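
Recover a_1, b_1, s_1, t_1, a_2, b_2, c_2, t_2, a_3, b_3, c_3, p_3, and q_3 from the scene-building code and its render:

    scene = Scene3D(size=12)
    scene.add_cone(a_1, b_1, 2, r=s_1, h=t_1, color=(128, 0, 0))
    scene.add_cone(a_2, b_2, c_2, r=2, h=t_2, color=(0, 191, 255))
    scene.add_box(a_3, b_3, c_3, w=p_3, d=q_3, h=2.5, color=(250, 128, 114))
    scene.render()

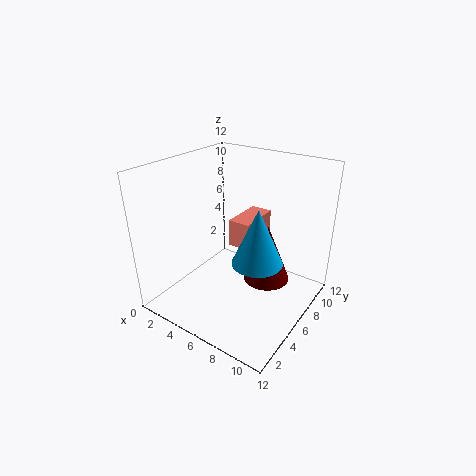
a_1 = 8; b_1 = 7.5; s_1 = 2; t_1 = 5; a_2 = 8.5; b_2 = 5; c_2 = 5; t_2 = 4.5; a_3 = 4; b_3 = 7.5; c_3 = 4; p_3 = 2; q_3 = 4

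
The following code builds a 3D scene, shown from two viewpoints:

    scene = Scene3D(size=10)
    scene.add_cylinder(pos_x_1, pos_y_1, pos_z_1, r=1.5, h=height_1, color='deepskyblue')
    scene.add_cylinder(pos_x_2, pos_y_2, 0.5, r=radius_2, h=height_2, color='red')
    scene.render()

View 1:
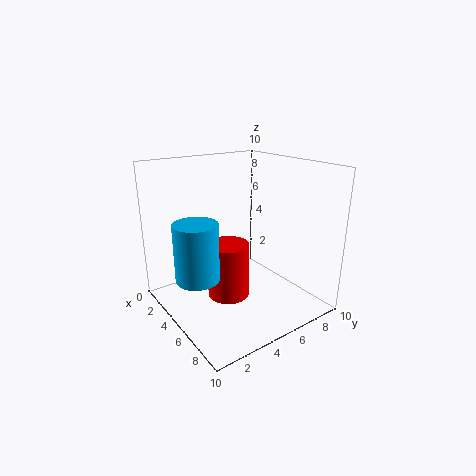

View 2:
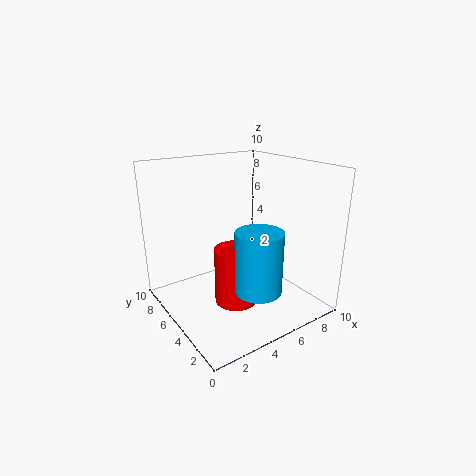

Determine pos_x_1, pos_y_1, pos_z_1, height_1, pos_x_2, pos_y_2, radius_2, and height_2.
pos_x_1 = 4.5
pos_y_1 = 2
pos_z_1 = 2.5
height_1 = 4
pos_x_2 = 4.5
pos_y_2 = 4.5
radius_2 = 1.5
height_2 = 4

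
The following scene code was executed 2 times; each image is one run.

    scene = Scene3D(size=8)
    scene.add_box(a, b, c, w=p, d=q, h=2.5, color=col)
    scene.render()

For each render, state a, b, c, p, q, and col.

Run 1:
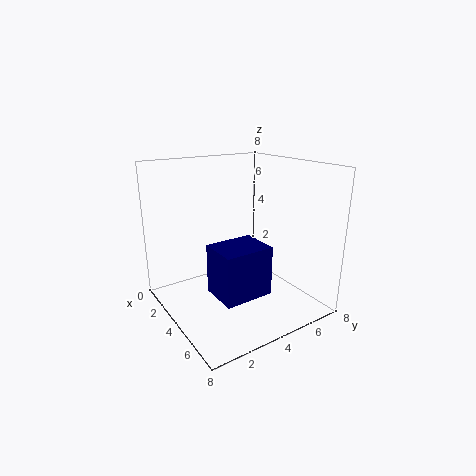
a = 5, b = 1.5, c = 2, p = 2, q = 2.5, col = 'navy'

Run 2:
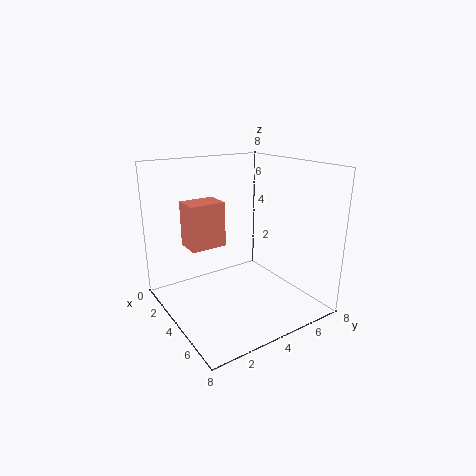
a = 2, b = 1.5, c = 3.5, p = 1.5, q = 2, col = 'salmon'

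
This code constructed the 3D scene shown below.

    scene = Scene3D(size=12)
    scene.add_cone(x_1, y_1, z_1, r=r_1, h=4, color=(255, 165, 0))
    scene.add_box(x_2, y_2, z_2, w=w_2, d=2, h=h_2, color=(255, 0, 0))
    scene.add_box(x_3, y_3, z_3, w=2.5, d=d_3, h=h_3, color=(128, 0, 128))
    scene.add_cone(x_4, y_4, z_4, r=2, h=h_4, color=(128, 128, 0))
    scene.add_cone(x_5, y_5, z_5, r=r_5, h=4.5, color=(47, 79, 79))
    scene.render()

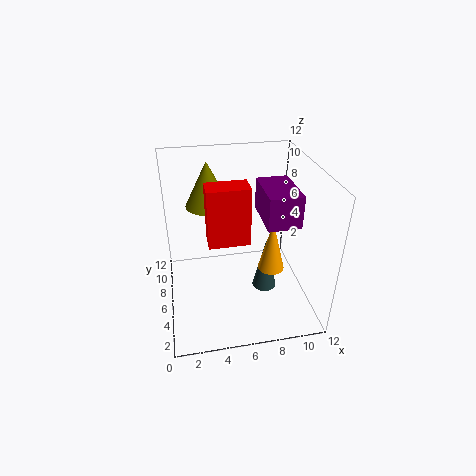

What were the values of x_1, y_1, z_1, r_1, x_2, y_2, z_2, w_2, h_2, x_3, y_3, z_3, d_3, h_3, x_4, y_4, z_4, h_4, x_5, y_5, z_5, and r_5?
x_1 = 8; y_1 = 3; z_1 = 5; r_1 = 1; x_2 = 3.5; y_2 = 5.5; z_2 = 5.5; w_2 = 3.5; h_2 = 5; x_3 = 7.5; y_3 = 2.5; z_3 = 8.5; d_3 = 4; h_3 = 2.5; x_4 = 4; y_4 = 9.5; z_4 = 7.5; h_4 = 4; x_5 = 8; y_5 = 4.5; z_5 = 2; r_5 = 1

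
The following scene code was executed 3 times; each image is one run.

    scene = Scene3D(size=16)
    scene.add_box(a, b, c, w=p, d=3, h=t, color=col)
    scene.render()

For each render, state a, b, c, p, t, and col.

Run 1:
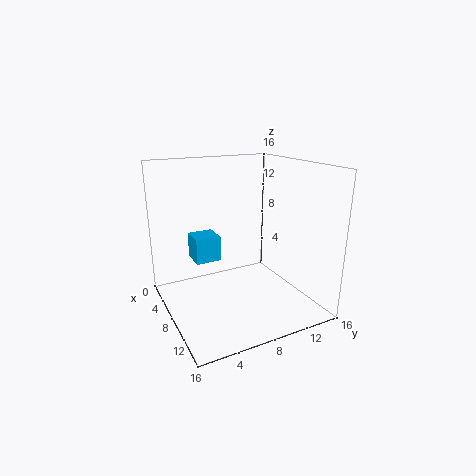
a = 2.5
b = 4
c = 4.5
p = 3
t = 3
col = 'deepskyblue'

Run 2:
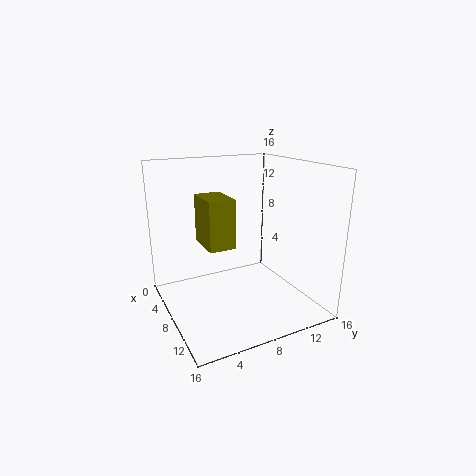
a = 4
b = 4.5
c = 7
p = 4.5
t = 5.5
col = 'olive'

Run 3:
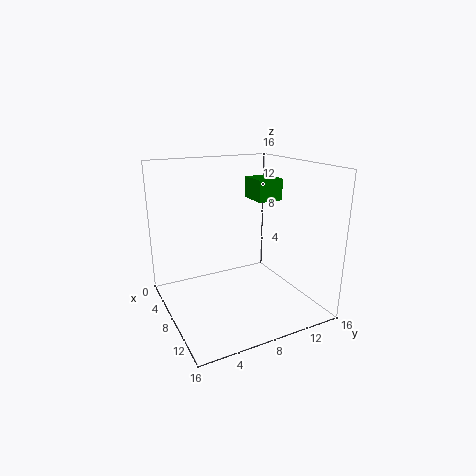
a = 4
b = 11
c = 11.5
p = 3.5
t = 2.5
col = 'green'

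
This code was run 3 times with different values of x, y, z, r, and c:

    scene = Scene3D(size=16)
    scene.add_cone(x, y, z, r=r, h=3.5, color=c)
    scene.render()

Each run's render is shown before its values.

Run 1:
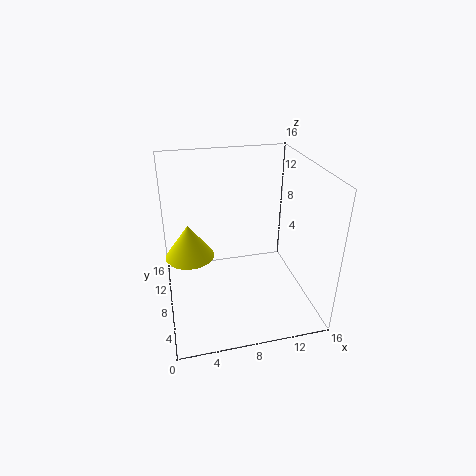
x = 2.5; y = 6.5; z = 7.5; r = 2.5; c = 'yellow'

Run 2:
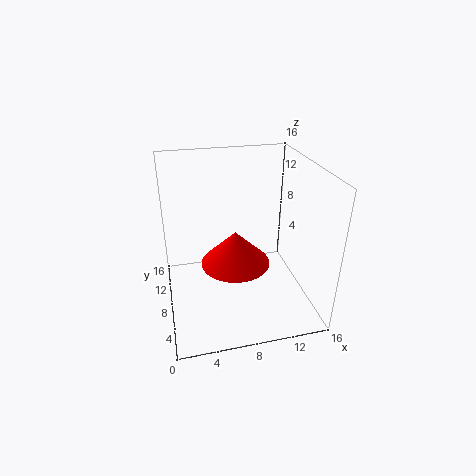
x = 7; y = 5; z = 7; r = 3.5; c = 'red'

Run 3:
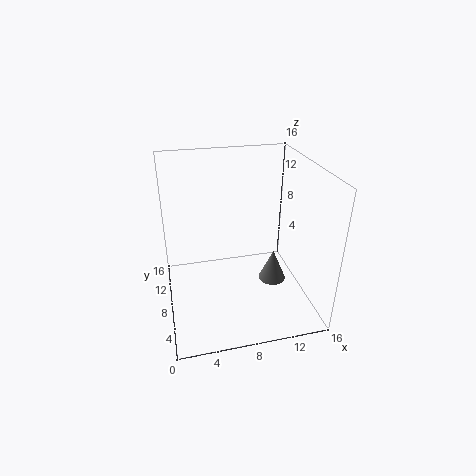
x = 11.5; y = 6; z = 3.5; r = 1.5; c = 'gray'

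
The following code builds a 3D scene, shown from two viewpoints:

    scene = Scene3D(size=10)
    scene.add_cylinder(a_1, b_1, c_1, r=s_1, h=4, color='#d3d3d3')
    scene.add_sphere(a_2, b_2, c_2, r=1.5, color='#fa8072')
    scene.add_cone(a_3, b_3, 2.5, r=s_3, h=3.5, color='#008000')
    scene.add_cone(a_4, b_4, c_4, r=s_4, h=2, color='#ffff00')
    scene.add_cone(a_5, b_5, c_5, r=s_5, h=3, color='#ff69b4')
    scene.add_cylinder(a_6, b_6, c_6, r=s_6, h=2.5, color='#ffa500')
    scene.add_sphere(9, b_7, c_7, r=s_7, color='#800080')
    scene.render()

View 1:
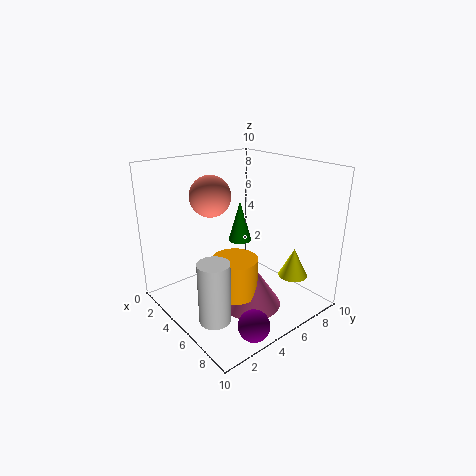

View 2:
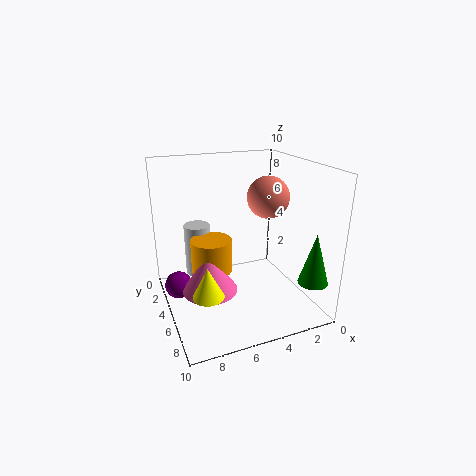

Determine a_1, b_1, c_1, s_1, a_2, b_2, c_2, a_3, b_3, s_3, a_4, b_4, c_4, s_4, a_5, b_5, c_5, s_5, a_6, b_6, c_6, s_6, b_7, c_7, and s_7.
a_1 = 7; b_1 = 1.5; c_1 = 1; s_1 = 1; a_2 = 2.5; b_2 = 4.5; c_2 = 7.5; a_3 = 1; b_3 = 8.5; s_3 = 1; a_4 = 8; b_4 = 7.5; c_4 = 2.5; s_4 = 1; a_5 = 7; b_5 = 4.5; c_5 = 1; s_5 = 2; a_6 = 6.5; b_6 = 3.5; c_6 = 2; s_6 = 1.5; b_7 = 3; c_7 = 1; s_7 = 1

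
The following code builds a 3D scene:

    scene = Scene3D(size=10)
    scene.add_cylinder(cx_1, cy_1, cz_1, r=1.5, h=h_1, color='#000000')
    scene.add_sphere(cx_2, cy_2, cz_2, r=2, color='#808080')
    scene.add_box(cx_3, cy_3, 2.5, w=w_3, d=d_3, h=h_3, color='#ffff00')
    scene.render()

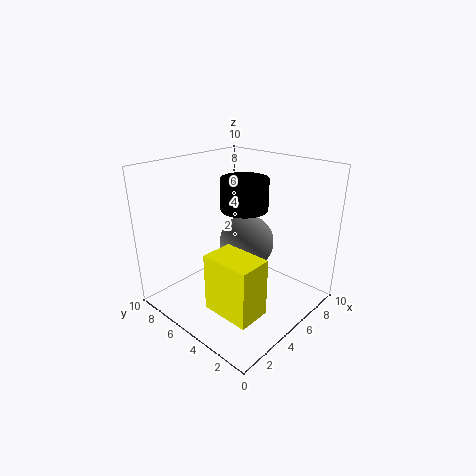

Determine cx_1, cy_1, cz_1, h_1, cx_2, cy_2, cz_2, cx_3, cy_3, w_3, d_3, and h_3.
cx_1 = 4.5; cy_1 = 4; cz_1 = 7.5; h_1 = 2; cx_2 = 6.5; cy_2 = 5.5; cz_2 = 4; cx_3 = 0.5; cy_3 = 0.5; w_3 = 2; d_3 = 3; h_3 = 3.5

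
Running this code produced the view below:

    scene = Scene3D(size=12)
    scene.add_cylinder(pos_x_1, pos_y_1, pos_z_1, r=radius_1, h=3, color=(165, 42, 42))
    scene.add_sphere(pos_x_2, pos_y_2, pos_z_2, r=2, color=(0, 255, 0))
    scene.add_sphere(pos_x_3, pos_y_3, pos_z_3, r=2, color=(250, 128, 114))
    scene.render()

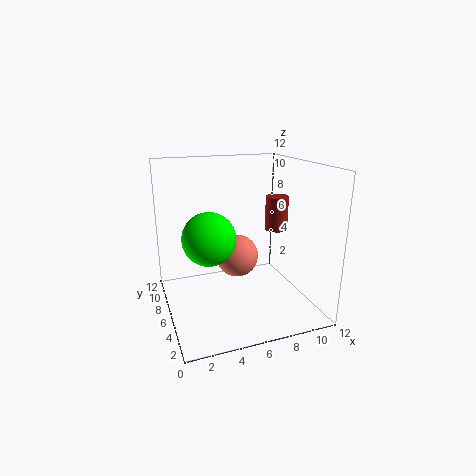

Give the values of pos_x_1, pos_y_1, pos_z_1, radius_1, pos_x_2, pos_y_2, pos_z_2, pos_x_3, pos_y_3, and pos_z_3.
pos_x_1 = 10, pos_y_1 = 7, pos_z_1 = 6, radius_1 = 1, pos_x_2 = 3, pos_y_2 = 4, pos_z_2 = 7, pos_x_3 = 7, pos_y_3 = 9, pos_z_3 = 3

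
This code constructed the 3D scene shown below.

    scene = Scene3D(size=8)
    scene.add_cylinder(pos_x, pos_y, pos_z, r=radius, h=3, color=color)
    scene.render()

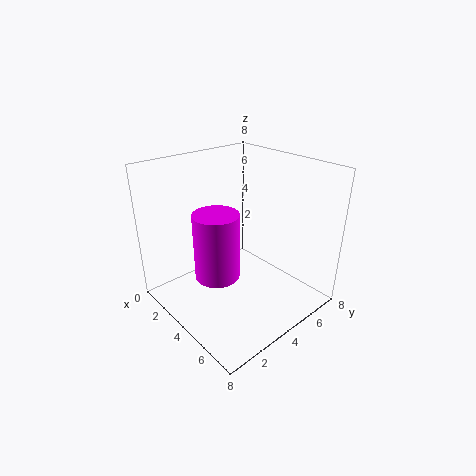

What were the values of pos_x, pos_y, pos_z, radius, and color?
pos_x = 6; pos_y = 1; pos_z = 4; radius = 1; color = 'magenta'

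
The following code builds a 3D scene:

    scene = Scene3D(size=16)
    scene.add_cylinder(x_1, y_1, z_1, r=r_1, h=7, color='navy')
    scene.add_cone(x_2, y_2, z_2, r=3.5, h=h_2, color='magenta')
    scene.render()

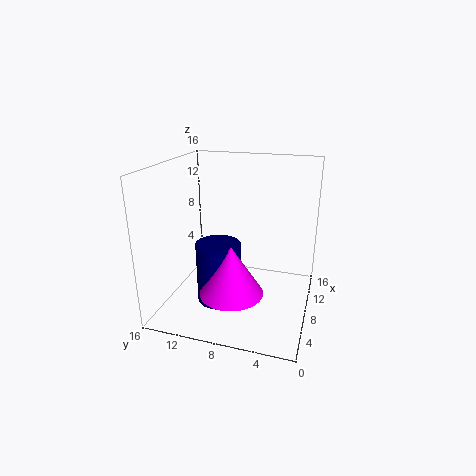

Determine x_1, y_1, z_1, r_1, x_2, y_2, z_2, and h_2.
x_1 = 7; y_1 = 10; z_1 = 0.5; r_1 = 2.5; x_2 = 5.5; y_2 = 8; z_2 = 2.5; h_2 = 5.5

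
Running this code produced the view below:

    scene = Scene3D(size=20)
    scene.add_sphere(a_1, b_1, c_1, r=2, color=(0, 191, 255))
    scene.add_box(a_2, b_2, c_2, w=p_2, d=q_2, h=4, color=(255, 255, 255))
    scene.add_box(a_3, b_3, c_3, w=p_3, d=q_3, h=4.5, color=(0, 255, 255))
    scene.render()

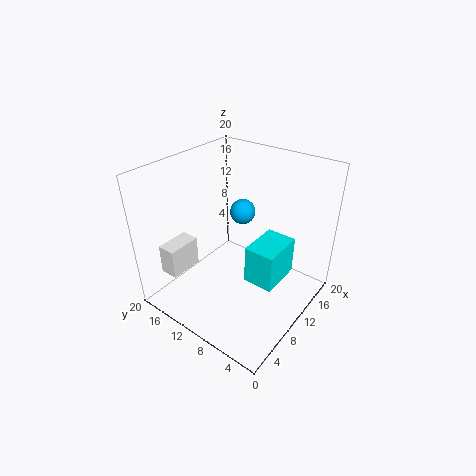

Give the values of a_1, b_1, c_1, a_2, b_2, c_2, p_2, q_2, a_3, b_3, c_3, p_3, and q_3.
a_1 = 16.5; b_1 = 14; c_1 = 10; a_2 = 1.5; b_2 = 14; c_2 = 6.5; p_2 = 4.5; q_2 = 2.5; a_3 = 4; b_3 = 1; c_3 = 9.5; p_3 = 5; q_3 = 3.5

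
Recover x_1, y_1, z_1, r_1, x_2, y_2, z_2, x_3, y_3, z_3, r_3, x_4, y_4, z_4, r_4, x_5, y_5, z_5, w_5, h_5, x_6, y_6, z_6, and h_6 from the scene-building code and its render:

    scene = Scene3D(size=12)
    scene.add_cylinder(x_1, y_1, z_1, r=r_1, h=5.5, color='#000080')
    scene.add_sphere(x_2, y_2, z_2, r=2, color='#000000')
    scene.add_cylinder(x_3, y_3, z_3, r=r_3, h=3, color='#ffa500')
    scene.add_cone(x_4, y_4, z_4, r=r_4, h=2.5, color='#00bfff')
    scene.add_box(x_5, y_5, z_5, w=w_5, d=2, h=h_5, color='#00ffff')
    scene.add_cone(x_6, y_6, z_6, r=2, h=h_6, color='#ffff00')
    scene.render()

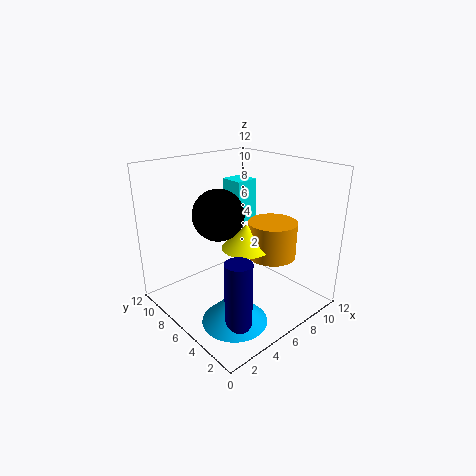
x_1 = 2.5, y_1 = 2, z_1 = 1, r_1 = 1, x_2 = 4, y_2 = 6, z_2 = 8.5, x_3 = 8, y_3 = 4, z_3 = 4.5, r_3 = 2, x_4 = 3, y_4 = 3, z_4 = 1, r_4 = 2.5, x_5 = 6.5, y_5 = 6.5, z_5 = 7, w_5 = 2, h_5 = 3.5, x_6 = 6, y_6 = 5, z_6 = 5.5, h_6 = 2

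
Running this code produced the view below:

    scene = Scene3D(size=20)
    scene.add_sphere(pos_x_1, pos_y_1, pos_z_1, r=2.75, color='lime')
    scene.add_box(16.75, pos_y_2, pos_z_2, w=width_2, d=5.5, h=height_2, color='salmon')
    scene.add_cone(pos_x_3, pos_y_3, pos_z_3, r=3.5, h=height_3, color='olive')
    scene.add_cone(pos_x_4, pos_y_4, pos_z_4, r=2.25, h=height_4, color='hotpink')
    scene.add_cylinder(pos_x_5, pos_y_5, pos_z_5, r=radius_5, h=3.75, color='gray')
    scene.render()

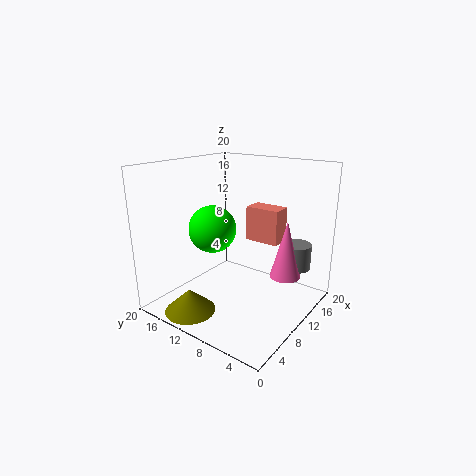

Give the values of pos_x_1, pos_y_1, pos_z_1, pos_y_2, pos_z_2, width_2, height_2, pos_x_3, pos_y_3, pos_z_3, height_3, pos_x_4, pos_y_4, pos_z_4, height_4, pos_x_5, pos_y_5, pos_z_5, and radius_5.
pos_x_1 = 3.25, pos_y_1 = 8.75, pos_z_1 = 13.5, pos_y_2 = 7.75, pos_z_2 = 7, width_2 = 3.25, height_2 = 5.5, pos_x_3 = 3.75, pos_y_3 = 13.75, pos_z_3 = 0.25, height_3 = 3.25, pos_x_4 = 15, pos_y_4 = 5, pos_z_4 = 3.5, height_4 = 8.5, pos_x_5 = 17.25, pos_y_5 = 4.5, pos_z_5 = 4.25, radius_5 = 2.25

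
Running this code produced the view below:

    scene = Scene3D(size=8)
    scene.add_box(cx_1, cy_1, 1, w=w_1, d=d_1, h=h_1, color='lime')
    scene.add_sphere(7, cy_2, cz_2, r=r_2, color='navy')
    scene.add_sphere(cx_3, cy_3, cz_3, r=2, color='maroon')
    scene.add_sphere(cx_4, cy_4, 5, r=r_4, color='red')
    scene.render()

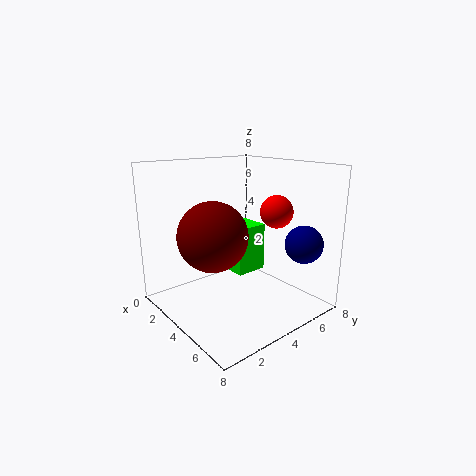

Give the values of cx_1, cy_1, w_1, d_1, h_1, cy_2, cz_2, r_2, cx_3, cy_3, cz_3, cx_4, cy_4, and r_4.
cx_1 = 1
cy_1 = 5
w_1 = 2
d_1 = 2
h_1 = 3
cy_2 = 6
cz_2 = 4
r_2 = 1
cx_3 = 3
cy_3 = 3
cz_3 = 4
cx_4 = 4
cy_4 = 7
r_4 = 1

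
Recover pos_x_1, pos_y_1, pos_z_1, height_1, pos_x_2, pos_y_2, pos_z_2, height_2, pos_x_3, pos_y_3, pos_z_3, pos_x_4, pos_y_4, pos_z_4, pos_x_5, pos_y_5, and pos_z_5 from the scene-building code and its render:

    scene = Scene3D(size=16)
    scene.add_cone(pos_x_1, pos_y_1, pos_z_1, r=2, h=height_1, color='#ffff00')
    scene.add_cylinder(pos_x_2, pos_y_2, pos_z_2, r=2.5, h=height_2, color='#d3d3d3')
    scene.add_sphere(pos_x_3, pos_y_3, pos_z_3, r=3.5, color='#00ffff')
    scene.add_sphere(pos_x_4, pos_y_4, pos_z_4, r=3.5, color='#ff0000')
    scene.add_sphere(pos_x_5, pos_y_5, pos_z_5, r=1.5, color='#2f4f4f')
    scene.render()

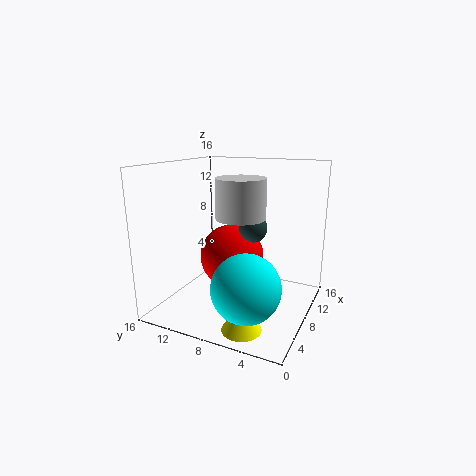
pos_x_1 = 2.5; pos_y_1 = 5; pos_z_1 = 0.5; height_1 = 3.5; pos_x_2 = 5.5; pos_y_2 = 6.5; pos_z_2 = 11; height_2 = 4; pos_x_3 = 3.5; pos_y_3 = 5; pos_z_3 = 4.5; pos_x_4 = 7.5; pos_y_4 = 8.5; pos_z_4 = 6; pos_x_5 = 7.5; pos_y_5 = 6; pos_z_5 = 9.5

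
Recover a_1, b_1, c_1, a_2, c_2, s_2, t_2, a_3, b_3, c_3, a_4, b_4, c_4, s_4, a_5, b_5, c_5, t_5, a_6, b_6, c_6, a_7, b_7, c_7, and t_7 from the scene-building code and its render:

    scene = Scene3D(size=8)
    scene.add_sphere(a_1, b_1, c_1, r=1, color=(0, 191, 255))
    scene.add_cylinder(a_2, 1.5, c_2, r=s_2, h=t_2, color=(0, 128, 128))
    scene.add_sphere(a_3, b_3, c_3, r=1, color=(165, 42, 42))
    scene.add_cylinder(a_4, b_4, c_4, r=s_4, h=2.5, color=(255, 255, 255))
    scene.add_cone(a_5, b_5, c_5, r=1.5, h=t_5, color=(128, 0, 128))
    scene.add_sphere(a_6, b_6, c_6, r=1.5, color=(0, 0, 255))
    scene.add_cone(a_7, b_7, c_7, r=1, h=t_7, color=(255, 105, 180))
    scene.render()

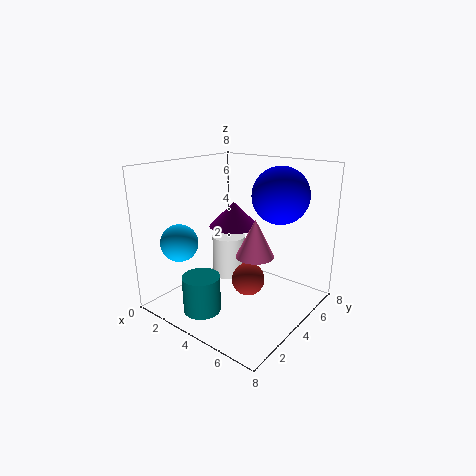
a_1 = 2; b_1 = 1.5; c_1 = 4; a_2 = 3.5; c_2 = 0.5; s_2 = 1; t_2 = 2; a_3 = 4; b_3 = 5; c_3 = 1; a_4 = 2.5; b_4 = 5; c_4 = 1; s_4 = 1; a_5 = 2.5; b_5 = 5.5; c_5 = 4; t_5 = 1.5; a_6 = 6; b_6 = 5; c_6 = 6.5; a_7 = 5.5; b_7 = 3.5; c_7 = 3.5; t_7 = 2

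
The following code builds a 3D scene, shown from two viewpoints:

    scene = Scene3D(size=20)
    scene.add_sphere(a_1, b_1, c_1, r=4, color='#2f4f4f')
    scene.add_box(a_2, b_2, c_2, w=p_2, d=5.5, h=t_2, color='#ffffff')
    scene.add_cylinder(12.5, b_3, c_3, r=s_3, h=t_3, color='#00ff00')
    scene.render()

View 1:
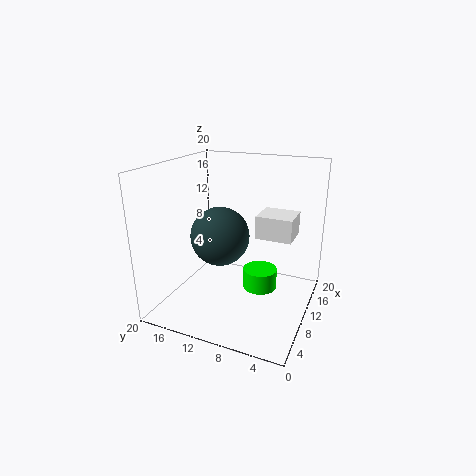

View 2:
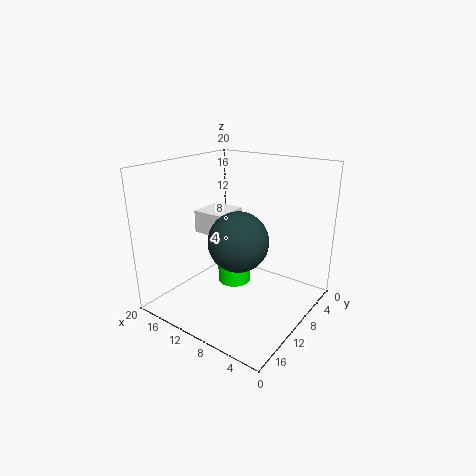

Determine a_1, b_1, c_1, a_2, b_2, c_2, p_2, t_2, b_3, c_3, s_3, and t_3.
a_1 = 8.5, b_1 = 12, c_1 = 10.5, a_2 = 14, b_2 = 3.5, c_2 = 8.5, p_2 = 5, t_2 = 3.5, b_3 = 7.5, c_3 = 1.5, s_3 = 2.5, t_3 = 3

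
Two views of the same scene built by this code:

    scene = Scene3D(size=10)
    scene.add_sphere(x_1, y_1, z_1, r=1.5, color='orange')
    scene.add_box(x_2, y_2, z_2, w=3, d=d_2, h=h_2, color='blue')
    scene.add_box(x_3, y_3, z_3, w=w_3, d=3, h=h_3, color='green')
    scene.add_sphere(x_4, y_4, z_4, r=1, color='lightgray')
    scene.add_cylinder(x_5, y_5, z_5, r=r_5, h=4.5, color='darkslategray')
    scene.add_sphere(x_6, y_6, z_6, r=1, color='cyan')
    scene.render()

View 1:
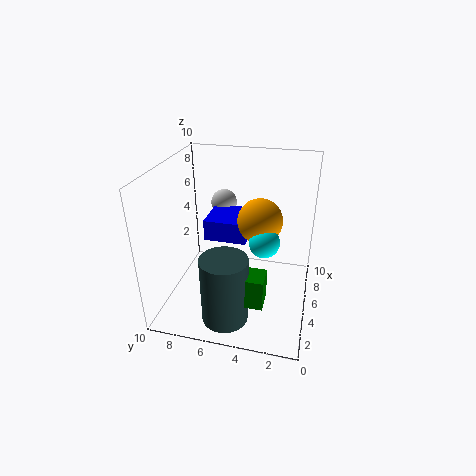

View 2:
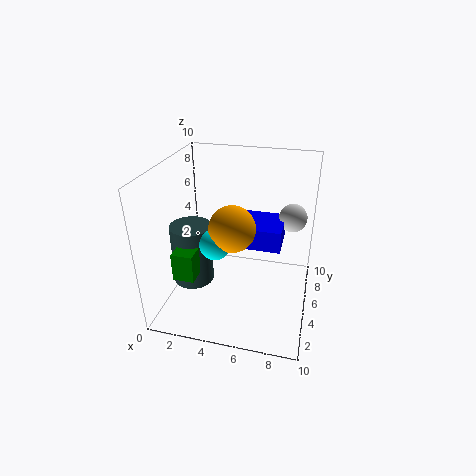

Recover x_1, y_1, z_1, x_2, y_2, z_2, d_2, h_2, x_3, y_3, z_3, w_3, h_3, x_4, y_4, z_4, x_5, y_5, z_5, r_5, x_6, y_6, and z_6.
x_1 = 5, y_1 = 3.5, z_1 = 6.5, x_2 = 5, y_2 = 4.5, z_2 = 4.5, d_2 = 3, h_2 = 1.5, x_3 = 1, y_3 = 2.5, z_3 = 2.5, w_3 = 1.5, h_3 = 2, x_4 = 8.5, y_4 = 7, z_4 = 6, x_5 = 1.5, y_5 = 5, z_5 = 1, r_5 = 1.5, x_6 = 4, y_6 = 3, z_6 = 5.5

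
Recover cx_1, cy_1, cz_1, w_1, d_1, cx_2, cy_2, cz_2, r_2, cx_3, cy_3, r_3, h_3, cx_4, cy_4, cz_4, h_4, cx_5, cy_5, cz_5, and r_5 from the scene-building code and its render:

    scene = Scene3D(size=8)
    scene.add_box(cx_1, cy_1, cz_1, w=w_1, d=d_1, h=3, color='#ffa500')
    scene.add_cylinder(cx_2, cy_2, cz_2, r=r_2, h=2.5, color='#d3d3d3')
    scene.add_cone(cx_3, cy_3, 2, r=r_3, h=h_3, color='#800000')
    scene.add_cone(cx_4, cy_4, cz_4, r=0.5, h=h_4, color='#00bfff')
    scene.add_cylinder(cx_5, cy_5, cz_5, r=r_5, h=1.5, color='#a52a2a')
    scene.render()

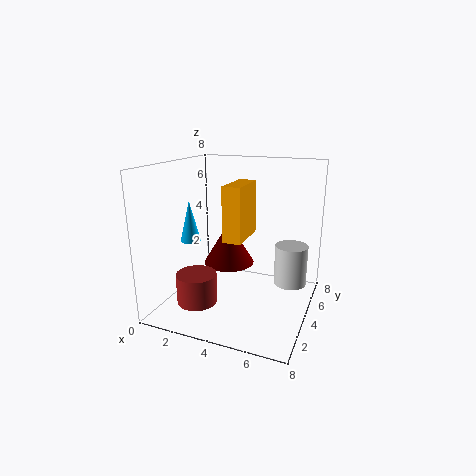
cx_1 = 3.5
cy_1 = 3
cz_1 = 4
w_1 = 1
d_1 = 2.5
cx_2 = 6.5
cy_2 = 6.5
cz_2 = 0.5
r_2 = 1
cx_3 = 3
cy_3 = 5
r_3 = 1.5
h_3 = 2.5
cx_4 = 2.5
cy_4 = 1.5
cz_4 = 4.5
h_4 = 2
cx_5 = 3
cy_5 = 1
cz_5 = 1.5
r_5 = 1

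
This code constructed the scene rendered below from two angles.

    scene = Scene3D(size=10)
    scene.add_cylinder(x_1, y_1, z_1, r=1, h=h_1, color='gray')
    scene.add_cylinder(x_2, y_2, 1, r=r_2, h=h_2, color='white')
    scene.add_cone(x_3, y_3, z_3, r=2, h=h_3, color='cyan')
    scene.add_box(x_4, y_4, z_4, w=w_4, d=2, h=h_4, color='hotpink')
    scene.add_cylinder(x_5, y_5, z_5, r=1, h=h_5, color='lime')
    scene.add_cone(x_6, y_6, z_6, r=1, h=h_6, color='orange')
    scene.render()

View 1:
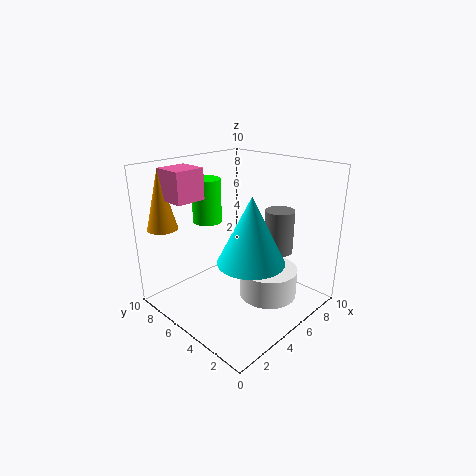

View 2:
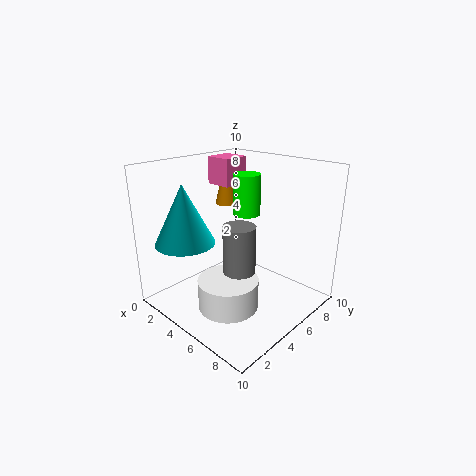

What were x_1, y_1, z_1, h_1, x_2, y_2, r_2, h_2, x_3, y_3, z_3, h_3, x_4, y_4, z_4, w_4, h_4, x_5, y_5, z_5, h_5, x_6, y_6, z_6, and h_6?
x_1 = 7
y_1 = 3
z_1 = 4
h_1 = 3
x_2 = 6
y_2 = 3
r_2 = 2
h_2 = 2
x_3 = 3
y_3 = 2
z_3 = 5
h_3 = 4
x_4 = 1
y_4 = 6
z_4 = 8
w_4 = 2
h_4 = 2
x_5 = 4
y_5 = 7
z_5 = 6
h_5 = 3
x_6 = 1
y_6 = 8
z_6 = 6
h_6 = 4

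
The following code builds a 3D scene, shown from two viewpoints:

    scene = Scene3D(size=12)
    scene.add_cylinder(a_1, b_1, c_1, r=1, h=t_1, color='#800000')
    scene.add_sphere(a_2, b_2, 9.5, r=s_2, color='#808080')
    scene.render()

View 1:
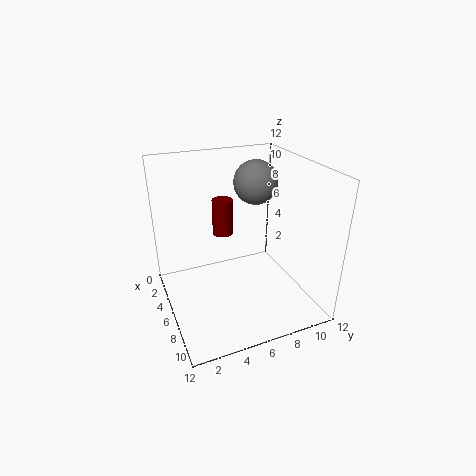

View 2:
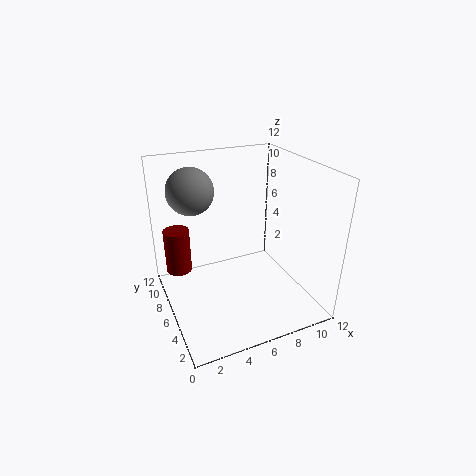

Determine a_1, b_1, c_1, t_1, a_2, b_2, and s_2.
a_1 = 1, b_1 = 6.5, c_1 = 4, t_1 = 3.5, a_2 = 3, b_2 = 9, s_2 = 2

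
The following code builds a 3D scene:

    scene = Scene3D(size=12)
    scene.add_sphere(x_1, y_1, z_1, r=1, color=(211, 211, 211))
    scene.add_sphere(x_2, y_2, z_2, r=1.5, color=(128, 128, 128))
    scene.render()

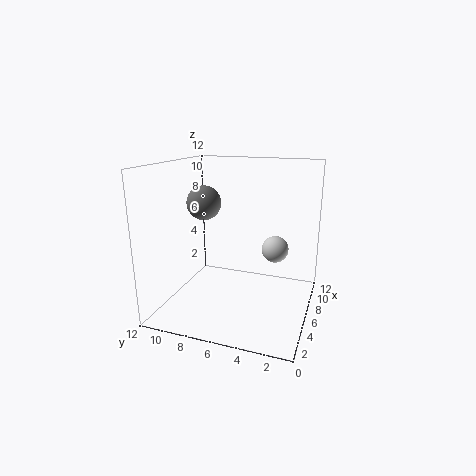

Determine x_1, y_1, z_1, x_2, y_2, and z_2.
x_1 = 4.5
y_1 = 2.5
z_1 = 6
x_2 = 7
y_2 = 9.5
z_2 = 8.5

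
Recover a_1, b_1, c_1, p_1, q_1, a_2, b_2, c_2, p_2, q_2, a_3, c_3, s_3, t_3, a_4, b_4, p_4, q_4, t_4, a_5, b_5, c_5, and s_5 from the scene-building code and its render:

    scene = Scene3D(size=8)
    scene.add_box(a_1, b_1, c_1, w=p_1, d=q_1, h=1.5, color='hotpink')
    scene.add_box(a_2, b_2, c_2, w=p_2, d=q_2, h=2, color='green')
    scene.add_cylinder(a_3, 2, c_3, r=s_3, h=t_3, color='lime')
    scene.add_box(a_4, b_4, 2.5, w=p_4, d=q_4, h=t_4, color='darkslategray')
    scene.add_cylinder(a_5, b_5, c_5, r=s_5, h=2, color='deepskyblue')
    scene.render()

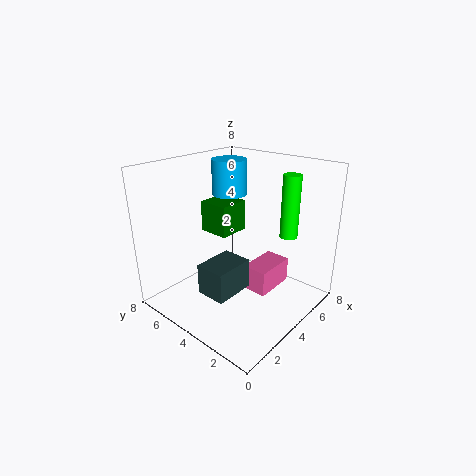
a_1 = 4.5
b_1 = 2.5
c_1 = 0.5
p_1 = 2.5
q_1 = 1.5
a_2 = 5
b_2 = 6
c_2 = 3
p_2 = 2
q_2 = 2
a_3 = 6
c_3 = 4
s_3 = 0.5
t_3 = 3.5
a_4 = 0.5
b_4 = 2
p_4 = 2
q_4 = 1.5
t_4 = 1.5
a_5 = 5
b_5 = 5.5
c_5 = 6
s_5 = 1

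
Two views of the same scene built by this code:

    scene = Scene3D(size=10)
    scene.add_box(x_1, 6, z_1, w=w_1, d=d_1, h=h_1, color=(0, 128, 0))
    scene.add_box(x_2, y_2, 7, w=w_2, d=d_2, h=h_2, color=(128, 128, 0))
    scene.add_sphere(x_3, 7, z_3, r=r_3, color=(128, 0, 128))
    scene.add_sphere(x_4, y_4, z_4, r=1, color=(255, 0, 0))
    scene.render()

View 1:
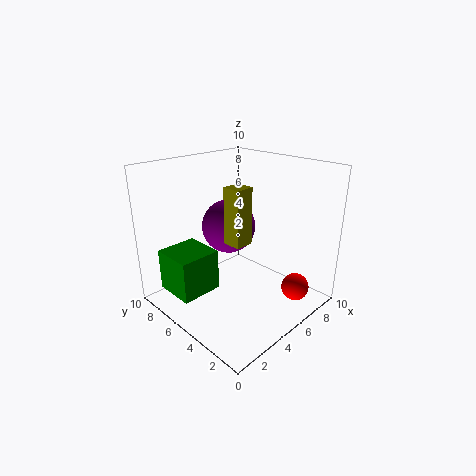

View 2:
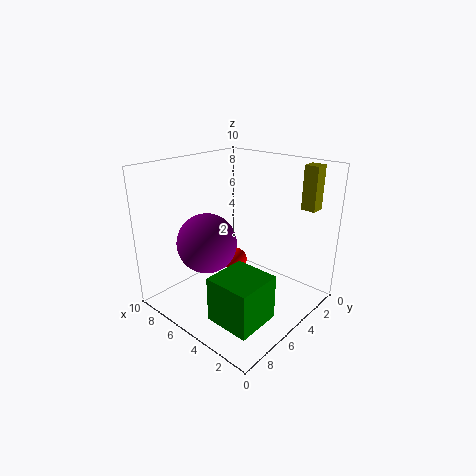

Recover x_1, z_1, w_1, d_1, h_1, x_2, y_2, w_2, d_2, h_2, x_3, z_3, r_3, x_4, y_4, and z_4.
x_1 = 1
z_1 = 1
w_1 = 3
d_1 = 3
h_1 = 3
x_2 = 1
y_2 = 1
w_2 = 1
d_2 = 1
h_2 = 3
x_3 = 6
z_3 = 5
r_3 = 2
x_4 = 8
y_4 = 2
z_4 = 1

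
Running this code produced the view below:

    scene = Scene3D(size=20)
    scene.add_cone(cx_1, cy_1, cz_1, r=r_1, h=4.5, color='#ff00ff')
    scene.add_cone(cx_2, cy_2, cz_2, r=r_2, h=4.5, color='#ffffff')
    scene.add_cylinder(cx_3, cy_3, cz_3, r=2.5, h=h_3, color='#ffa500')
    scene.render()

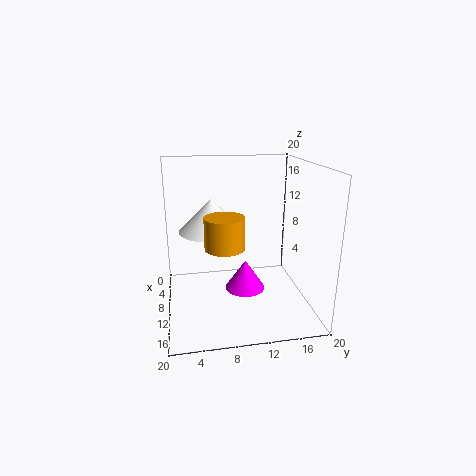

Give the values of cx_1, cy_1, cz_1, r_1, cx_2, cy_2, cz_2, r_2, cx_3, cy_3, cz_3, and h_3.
cx_1 = 8; cy_1 = 11.5; cz_1 = 1; r_1 = 3; cx_2 = 9; cy_2 = 6.5; cz_2 = 11; r_2 = 4.5; cx_3 = 14.5; cy_3 = 7.5; cz_3 = 10.5; h_3 = 4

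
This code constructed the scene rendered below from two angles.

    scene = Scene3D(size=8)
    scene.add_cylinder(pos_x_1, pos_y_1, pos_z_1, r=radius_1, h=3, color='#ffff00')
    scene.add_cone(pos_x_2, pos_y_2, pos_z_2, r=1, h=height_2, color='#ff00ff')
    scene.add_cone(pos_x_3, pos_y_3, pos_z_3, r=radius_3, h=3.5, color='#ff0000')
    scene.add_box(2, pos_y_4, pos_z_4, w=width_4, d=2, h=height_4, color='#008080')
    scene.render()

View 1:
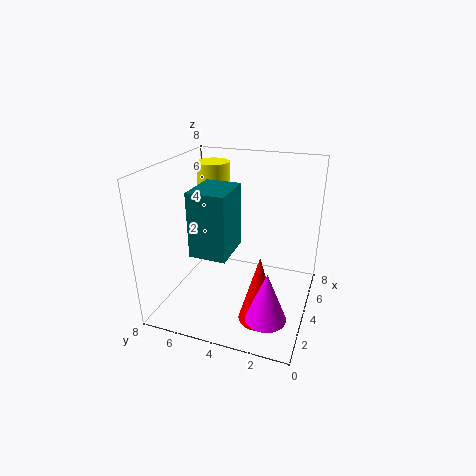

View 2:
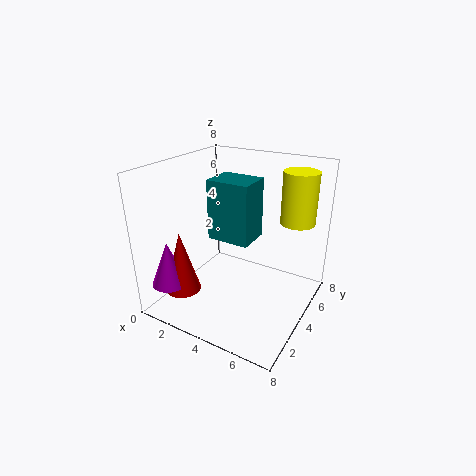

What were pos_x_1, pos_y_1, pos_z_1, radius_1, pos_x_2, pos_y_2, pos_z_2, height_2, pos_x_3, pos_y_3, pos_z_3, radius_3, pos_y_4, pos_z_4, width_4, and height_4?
pos_x_1 = 6.5, pos_y_1 = 6.5, pos_z_1 = 4.5, radius_1 = 1, pos_x_2 = 1, pos_y_2 = 1.5, pos_z_2 = 1.5, height_2 = 2.5, pos_x_3 = 1.5, pos_y_3 = 2, pos_z_3 = 1, radius_3 = 1, pos_y_4 = 4, pos_z_4 = 3.5, width_4 = 2.5, height_4 = 3.5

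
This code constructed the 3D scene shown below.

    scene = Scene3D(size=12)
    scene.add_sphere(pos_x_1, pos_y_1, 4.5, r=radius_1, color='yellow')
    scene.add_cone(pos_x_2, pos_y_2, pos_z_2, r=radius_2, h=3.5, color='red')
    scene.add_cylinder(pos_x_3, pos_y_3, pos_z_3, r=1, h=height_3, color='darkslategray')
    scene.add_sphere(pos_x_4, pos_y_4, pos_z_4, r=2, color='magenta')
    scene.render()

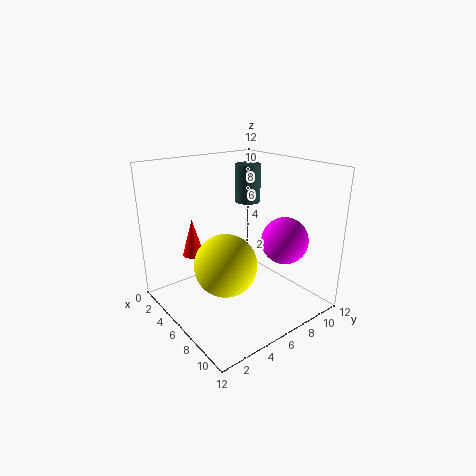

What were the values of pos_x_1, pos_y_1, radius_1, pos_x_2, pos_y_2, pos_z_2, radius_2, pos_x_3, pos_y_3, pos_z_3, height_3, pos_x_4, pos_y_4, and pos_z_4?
pos_x_1 = 7
pos_y_1 = 4
radius_1 = 2.5
pos_x_2 = 1
pos_y_2 = 4.5
pos_z_2 = 3
radius_2 = 1
pos_x_3 = 6
pos_y_3 = 7
pos_z_3 = 9
height_3 = 3
pos_x_4 = 8
pos_y_4 = 9.5
pos_z_4 = 5.5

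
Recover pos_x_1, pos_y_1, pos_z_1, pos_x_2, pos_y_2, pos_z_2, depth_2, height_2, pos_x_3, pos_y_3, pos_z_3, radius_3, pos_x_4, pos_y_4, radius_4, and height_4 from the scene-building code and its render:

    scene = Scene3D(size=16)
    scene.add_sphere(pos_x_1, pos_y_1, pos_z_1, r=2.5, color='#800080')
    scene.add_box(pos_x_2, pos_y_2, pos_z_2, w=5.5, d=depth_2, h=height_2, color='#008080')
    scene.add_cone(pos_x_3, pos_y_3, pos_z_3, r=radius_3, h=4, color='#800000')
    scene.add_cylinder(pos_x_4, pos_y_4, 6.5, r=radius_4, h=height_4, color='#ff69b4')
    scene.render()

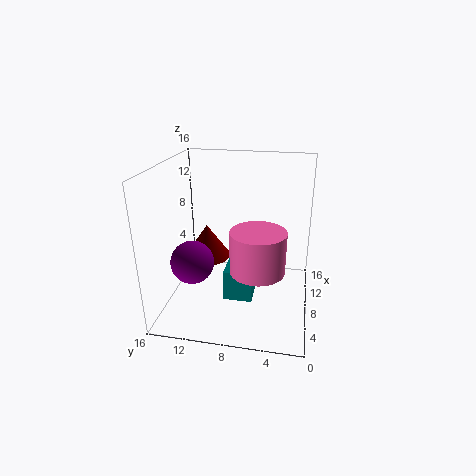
pos_x_1 = 7.25
pos_y_1 = 13.25
pos_z_1 = 4.75
pos_x_2 = 3.75
pos_y_2 = 5.75
pos_z_2 = 2.75
depth_2 = 3
height_2 = 3.25
pos_x_3 = 10.25
pos_y_3 = 12.25
pos_z_3 = 4.25
radius_3 = 2.75
pos_x_4 = 4
pos_y_4 = 5.25
radius_4 = 2.75
height_4 = 4.25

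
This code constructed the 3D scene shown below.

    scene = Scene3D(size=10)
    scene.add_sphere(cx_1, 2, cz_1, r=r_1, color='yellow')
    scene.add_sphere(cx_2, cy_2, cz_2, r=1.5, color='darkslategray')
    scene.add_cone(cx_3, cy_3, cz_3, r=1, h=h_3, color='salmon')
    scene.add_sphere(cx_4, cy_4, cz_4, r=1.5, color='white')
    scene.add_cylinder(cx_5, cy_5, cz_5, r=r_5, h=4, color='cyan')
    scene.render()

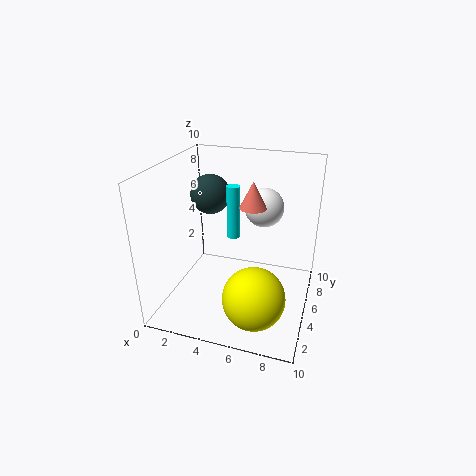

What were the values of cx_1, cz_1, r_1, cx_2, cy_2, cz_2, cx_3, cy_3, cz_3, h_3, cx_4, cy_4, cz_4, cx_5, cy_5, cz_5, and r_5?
cx_1 = 7, cz_1 = 2.5, r_1 = 2, cx_2 = 2, cy_2 = 7.5, cz_2 = 7, cx_3 = 5.5, cy_3 = 7, cz_3 = 6.5, h_3 = 2, cx_4 = 6, cy_4 = 8.5, cz_4 = 6, cx_5 = 4, cy_5 = 7, cz_5 = 4, r_5 = 0.5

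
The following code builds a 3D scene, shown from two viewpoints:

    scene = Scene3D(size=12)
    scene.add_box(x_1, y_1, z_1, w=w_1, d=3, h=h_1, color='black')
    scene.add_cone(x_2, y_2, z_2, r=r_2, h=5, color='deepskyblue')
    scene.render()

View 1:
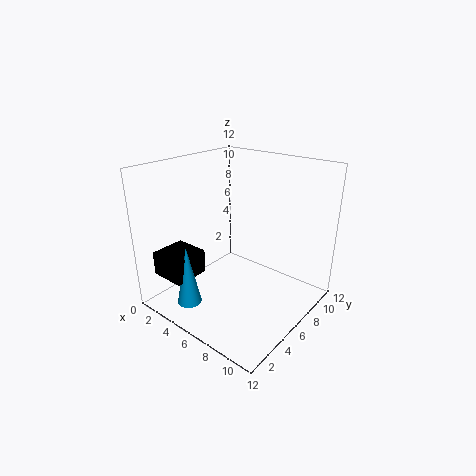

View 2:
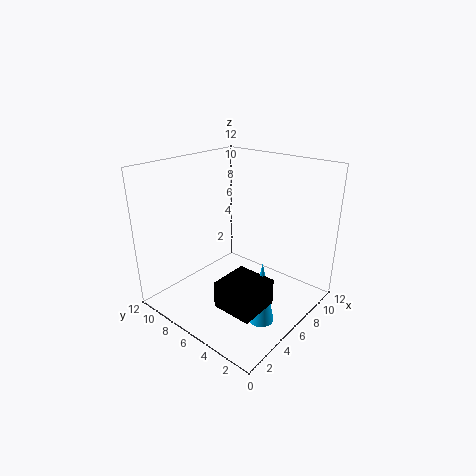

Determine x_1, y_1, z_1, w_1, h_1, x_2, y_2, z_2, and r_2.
x_1 = 1
y_1 = 1
z_1 = 3
w_1 = 3
h_1 = 2
x_2 = 4
y_2 = 2
z_2 = 1
r_2 = 1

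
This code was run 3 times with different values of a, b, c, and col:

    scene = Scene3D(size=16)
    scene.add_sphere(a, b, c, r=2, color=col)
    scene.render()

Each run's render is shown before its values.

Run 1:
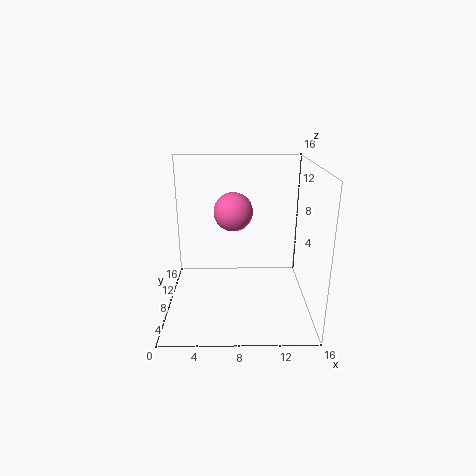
a = 7.5; b = 6.5; c = 11.5; col = 'hotpink'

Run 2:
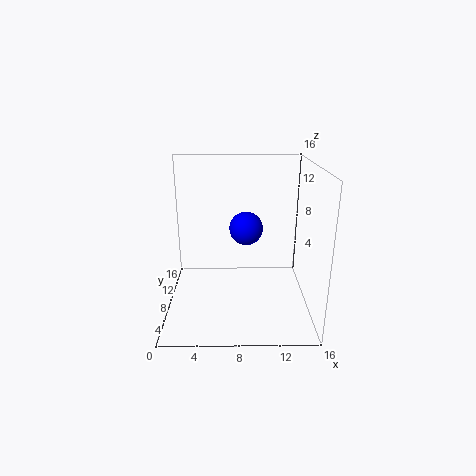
a = 9; b = 11; c = 8; col = 'blue'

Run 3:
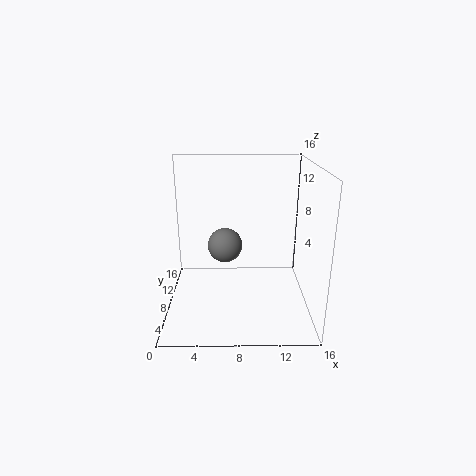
a = 6.5; b = 9.5; c = 6.5; col = 'gray'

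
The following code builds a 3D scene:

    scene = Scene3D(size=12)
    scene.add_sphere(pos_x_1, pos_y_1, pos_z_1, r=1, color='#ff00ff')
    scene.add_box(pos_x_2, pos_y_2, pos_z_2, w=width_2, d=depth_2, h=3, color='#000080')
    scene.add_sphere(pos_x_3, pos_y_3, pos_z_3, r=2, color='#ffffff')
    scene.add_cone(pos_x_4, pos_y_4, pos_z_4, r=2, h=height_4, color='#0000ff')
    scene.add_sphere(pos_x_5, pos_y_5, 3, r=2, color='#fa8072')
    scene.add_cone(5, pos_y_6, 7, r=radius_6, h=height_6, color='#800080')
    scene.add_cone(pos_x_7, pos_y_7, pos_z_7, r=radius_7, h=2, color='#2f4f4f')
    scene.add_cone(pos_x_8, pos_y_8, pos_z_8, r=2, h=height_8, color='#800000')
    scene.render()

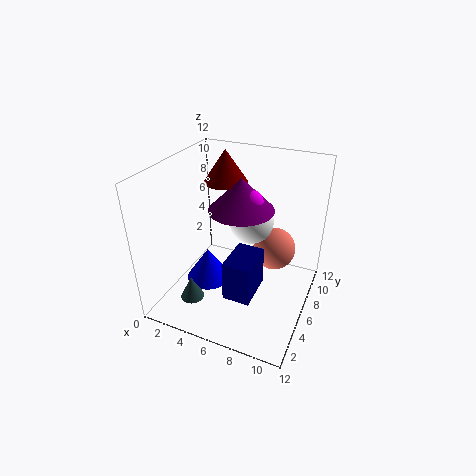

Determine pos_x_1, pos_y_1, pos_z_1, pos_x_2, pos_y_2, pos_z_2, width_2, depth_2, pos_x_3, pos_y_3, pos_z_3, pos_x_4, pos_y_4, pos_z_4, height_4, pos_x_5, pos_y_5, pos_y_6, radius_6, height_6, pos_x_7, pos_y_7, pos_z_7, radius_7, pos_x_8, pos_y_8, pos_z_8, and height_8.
pos_x_1 = 6, pos_y_1 = 9, pos_z_1 = 8, pos_x_2 = 7, pos_y_2 = 1, pos_z_2 = 4, width_2 = 2, depth_2 = 3, pos_x_3 = 6, pos_y_3 = 9, pos_z_3 = 6, pos_x_4 = 3, pos_y_4 = 6, pos_z_4 = 1, height_4 = 3, pos_x_5 = 8, pos_y_5 = 10, pos_y_6 = 9, radius_6 = 3, height_6 = 3, pos_x_7 = 3, pos_y_7 = 3, pos_z_7 = 1, radius_7 = 1, pos_x_8 = 3, pos_y_8 = 10, pos_z_8 = 9, height_8 = 3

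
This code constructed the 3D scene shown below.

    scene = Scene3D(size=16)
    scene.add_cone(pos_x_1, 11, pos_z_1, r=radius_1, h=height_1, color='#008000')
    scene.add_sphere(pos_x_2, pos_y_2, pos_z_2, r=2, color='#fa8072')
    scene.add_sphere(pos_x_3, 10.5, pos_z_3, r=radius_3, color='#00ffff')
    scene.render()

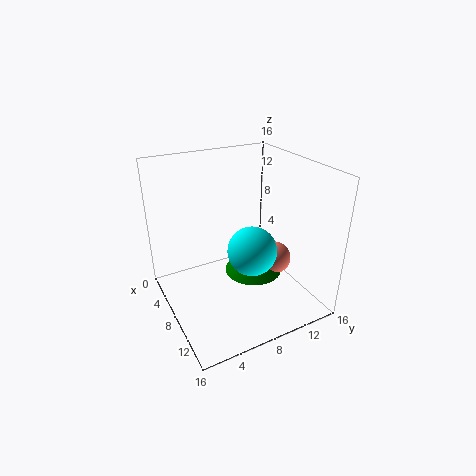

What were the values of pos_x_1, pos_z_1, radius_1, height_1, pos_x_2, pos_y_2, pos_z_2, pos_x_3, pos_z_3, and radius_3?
pos_x_1 = 6.5
pos_z_1 = 2
radius_1 = 3.5
height_1 = 3
pos_x_2 = 7.5
pos_y_2 = 13.5
pos_z_2 = 3.5
pos_x_3 = 7
pos_z_3 = 5
radius_3 = 3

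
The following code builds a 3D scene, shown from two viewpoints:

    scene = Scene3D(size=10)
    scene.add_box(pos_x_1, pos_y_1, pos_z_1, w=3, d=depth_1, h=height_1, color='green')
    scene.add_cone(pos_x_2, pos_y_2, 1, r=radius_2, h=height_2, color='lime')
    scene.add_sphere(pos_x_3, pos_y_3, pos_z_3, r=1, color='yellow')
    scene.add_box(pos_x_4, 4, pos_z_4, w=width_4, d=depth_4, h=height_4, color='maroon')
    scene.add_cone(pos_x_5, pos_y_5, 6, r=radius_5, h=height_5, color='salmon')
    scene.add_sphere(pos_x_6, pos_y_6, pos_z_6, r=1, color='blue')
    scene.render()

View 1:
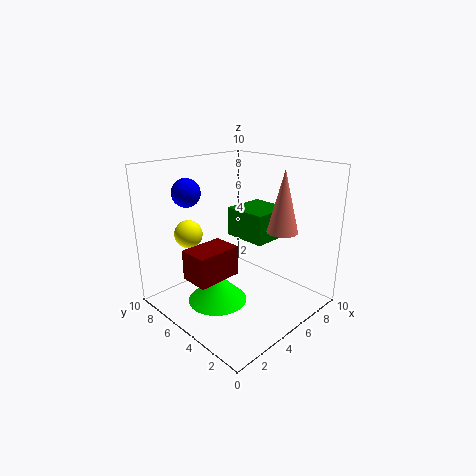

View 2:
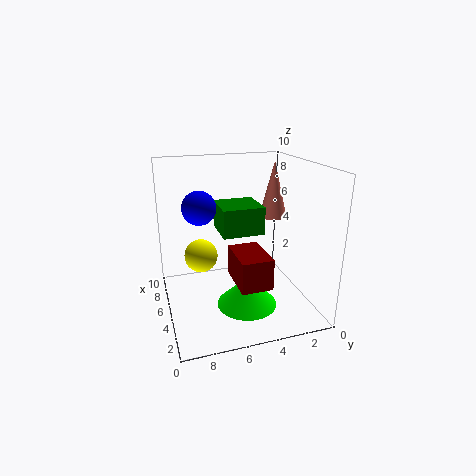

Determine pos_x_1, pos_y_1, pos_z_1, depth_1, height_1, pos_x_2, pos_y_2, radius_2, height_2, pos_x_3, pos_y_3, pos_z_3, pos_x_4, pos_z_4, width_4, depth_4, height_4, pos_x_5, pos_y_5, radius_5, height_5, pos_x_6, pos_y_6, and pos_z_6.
pos_x_1 = 5; pos_y_1 = 3; pos_z_1 = 5; depth_1 = 3; height_1 = 2; pos_x_2 = 3; pos_y_2 = 5; radius_2 = 2; height_2 = 2; pos_x_3 = 3; pos_y_3 = 8; pos_z_3 = 5; pos_x_4 = 1; pos_z_4 = 3; width_4 = 3; depth_4 = 2; height_4 = 2; pos_x_5 = 6; pos_y_5 = 2; radius_5 = 1; height_5 = 4; pos_x_6 = 3; pos_y_6 = 8; pos_z_6 = 8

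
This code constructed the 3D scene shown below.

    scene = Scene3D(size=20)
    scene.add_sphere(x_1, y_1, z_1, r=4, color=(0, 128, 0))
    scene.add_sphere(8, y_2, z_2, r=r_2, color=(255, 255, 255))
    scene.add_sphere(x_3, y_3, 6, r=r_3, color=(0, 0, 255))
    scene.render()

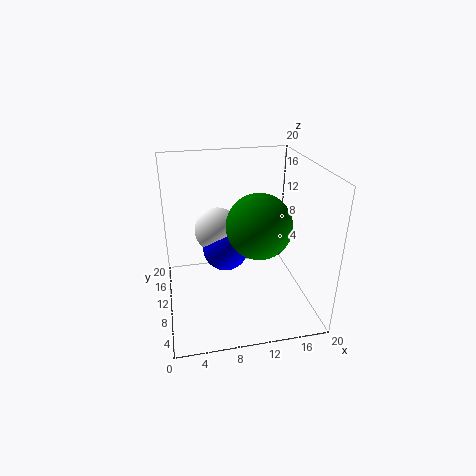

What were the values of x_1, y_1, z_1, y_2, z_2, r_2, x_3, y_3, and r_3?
x_1 = 11.5
y_1 = 5
z_1 = 14
y_2 = 16
z_2 = 8.5
r_2 = 3.5
x_3 = 9
y_3 = 14.5
r_3 = 3.5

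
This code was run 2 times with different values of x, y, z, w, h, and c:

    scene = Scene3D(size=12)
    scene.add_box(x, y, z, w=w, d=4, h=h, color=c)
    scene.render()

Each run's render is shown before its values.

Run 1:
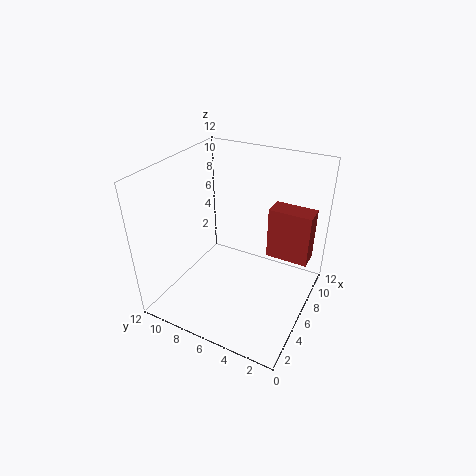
x = 10; y = 1; z = 2; w = 2; h = 5; c = 'brown'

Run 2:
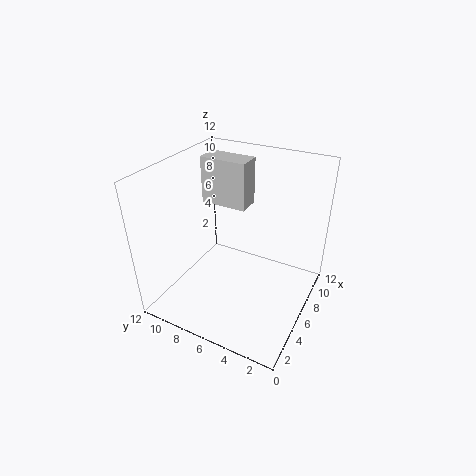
x = 7; y = 6; z = 8; w = 2; h = 4; c = 'lightgray'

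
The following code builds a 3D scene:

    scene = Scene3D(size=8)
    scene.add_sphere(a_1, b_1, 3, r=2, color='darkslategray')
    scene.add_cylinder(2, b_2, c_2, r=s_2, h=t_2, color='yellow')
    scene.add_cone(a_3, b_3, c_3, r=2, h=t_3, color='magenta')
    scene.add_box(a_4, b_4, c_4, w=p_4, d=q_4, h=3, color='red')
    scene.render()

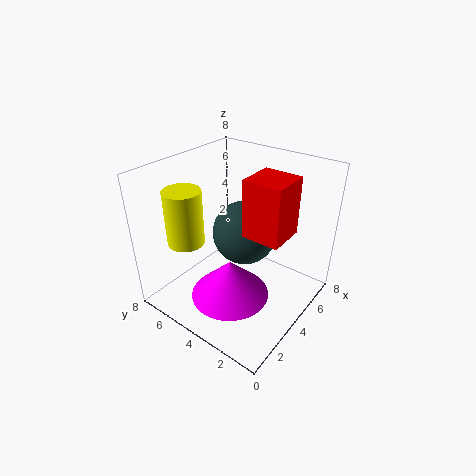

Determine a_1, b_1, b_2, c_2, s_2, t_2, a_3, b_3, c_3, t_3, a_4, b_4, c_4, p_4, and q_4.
a_1 = 6; b_1 = 5; b_2 = 6; c_2 = 4; s_2 = 1; t_2 = 3; a_3 = 2; b_3 = 3; c_3 = 2; t_3 = 2; a_4 = 3; b_4 = 1; c_4 = 5; p_4 = 2; q_4 = 2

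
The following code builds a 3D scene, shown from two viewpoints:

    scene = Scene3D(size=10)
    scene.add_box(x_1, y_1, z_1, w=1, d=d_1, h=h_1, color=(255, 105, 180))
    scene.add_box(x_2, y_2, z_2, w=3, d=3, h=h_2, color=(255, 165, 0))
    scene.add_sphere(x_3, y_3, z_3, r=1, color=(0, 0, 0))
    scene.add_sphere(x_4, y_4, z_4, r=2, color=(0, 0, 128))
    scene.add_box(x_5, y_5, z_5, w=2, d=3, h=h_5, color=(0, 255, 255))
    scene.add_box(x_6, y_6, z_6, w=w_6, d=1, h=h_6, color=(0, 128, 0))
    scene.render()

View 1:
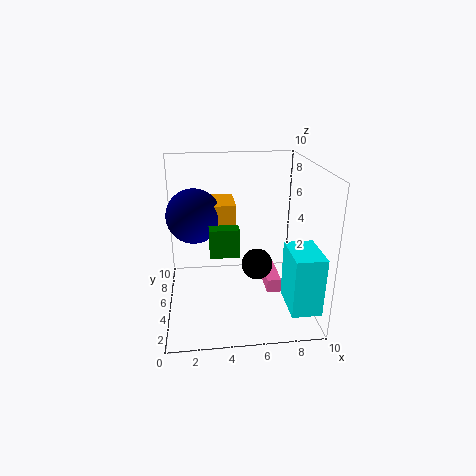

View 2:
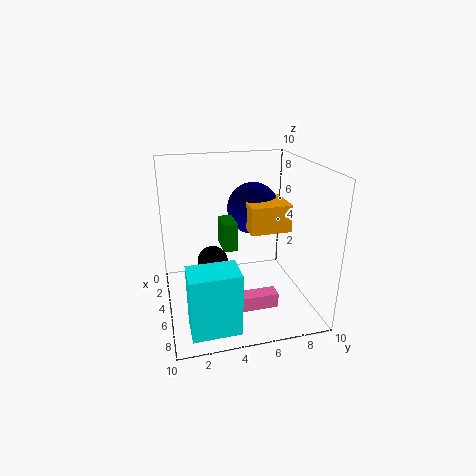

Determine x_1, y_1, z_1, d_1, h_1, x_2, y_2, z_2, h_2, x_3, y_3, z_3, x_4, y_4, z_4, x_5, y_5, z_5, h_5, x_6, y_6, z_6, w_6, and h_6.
x_1 = 7; y_1 = 4; z_1 = 1; d_1 = 3; h_1 = 1; x_2 = 2; y_2 = 6; z_2 = 5; h_2 = 2; x_3 = 6; y_3 = 3; z_3 = 4; x_4 = 2; y_4 = 7; z_4 = 6; x_5 = 8; y_5 = 1; z_5 = 1; h_5 = 4; x_6 = 3; y_6 = 4; z_6 = 4; w_6 = 2; h_6 = 2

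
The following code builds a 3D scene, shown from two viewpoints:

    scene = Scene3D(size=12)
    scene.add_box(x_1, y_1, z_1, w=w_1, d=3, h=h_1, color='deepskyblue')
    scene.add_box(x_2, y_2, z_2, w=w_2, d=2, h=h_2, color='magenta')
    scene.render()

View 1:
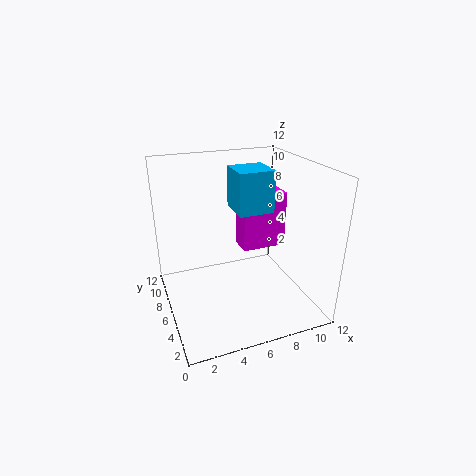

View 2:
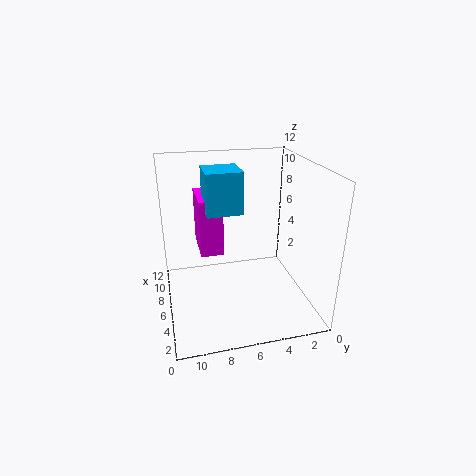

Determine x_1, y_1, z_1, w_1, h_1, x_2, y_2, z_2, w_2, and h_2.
x_1 = 6, y_1 = 5.5, z_1 = 8, w_1 = 3, h_1 = 3.5, x_2 = 7, y_2 = 7, z_2 = 4, w_2 = 4, h_2 = 5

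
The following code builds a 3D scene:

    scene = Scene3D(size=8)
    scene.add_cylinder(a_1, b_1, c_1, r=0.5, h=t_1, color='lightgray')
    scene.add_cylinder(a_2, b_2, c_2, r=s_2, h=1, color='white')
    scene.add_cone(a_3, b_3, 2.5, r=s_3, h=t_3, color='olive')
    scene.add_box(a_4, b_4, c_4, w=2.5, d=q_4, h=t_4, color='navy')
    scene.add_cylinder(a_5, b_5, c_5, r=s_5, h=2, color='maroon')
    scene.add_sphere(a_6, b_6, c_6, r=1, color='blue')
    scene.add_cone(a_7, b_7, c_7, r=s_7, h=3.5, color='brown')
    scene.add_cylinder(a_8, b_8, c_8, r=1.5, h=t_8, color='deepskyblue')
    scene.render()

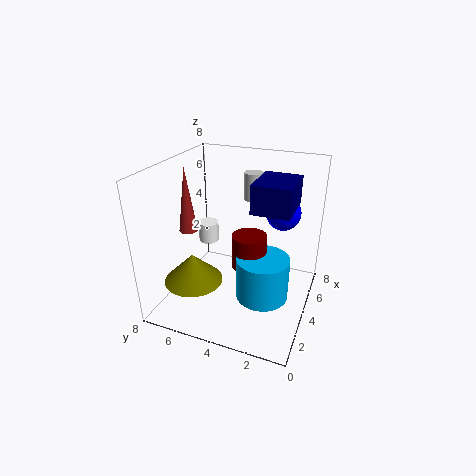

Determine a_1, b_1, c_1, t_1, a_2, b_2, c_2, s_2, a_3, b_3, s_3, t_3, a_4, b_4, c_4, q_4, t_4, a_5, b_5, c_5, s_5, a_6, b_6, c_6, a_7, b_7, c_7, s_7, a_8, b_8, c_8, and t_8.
a_1 = 5
b_1 = 3.5
c_1 = 6
t_1 = 1.5
a_2 = 2.5
b_2 = 5
c_2 = 4.5
s_2 = 0.5
a_3 = 1.5
b_3 = 5.5
s_3 = 1.5
t_3 = 1.5
a_4 = 3
b_4 = 1
c_4 = 6
q_4 = 2
t_4 = 1.5
a_5 = 4.5
b_5 = 3.5
c_5 = 2
s_5 = 1
a_6 = 6
b_6 = 2
c_6 = 5
a_7 = 3
b_7 = 6.5
c_7 = 4.5
s_7 = 0.5
a_8 = 4
b_8 = 2.5
c_8 = 0.5
t_8 = 2.5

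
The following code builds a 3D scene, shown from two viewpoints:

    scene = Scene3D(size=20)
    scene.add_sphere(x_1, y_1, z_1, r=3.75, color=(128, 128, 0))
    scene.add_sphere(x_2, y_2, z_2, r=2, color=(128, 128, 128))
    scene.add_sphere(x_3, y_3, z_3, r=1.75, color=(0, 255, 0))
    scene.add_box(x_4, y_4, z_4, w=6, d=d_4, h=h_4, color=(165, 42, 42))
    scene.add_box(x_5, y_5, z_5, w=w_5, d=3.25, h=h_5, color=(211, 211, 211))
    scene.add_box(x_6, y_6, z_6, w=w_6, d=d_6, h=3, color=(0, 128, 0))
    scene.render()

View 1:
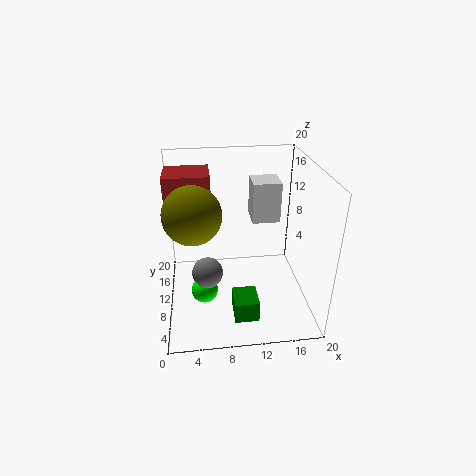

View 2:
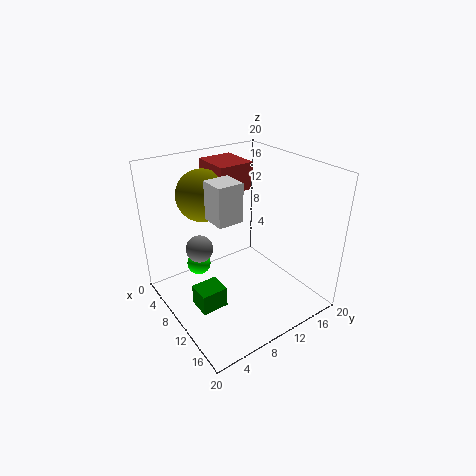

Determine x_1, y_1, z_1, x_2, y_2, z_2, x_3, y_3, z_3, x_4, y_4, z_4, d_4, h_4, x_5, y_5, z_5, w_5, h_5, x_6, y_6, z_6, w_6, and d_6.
x_1 = 4; y_1 = 8; z_1 = 14.75; x_2 = 5.5; y_2 = 6.25; z_2 = 7.25; x_3 = 5; y_3 = 6.25; z_3 = 4.5; x_4 = 0.5; y_4 = 9.75; z_4 = 15; d_4 = 5.25; h_4 = 4; x_5 = 11; y_5 = 4.5; z_5 = 15; w_5 = 3.25; h_5 = 4.75; x_6 = 8.75; y_6 = 3; z_6 = 1; w_6 = 3.25; d_6 = 3.75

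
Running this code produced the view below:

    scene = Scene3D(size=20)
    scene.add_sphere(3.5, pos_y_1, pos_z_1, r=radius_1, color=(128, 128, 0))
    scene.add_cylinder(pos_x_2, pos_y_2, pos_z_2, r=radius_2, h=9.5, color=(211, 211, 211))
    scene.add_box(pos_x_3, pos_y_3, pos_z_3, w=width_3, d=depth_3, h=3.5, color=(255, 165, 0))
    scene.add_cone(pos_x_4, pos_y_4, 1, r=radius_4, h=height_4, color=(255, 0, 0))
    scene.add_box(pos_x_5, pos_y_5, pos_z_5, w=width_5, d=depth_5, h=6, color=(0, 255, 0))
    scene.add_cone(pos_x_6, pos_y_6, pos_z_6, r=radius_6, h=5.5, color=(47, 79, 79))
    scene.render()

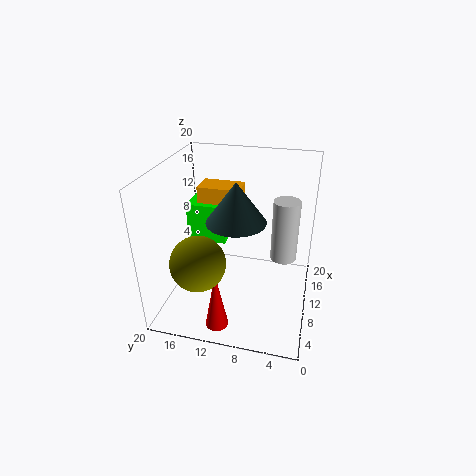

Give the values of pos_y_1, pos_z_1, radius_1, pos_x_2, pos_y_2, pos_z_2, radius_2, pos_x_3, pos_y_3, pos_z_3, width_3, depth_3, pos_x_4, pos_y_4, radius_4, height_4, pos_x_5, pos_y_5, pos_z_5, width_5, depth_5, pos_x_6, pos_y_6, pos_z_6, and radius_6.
pos_y_1 = 13.5; pos_z_1 = 9.5; radius_1 = 3.5; pos_x_2 = 15; pos_y_2 = 4; pos_z_2 = 4.5; radius_2 = 2; pos_x_3 = 14.5; pos_y_3 = 11; pos_z_3 = 11.5; width_3 = 4; depth_3 = 6.5; pos_x_4 = 2.5; pos_y_4 = 11; radius_4 = 1.5; height_4 = 8; pos_x_5 = 13.5; pos_y_5 = 13; pos_z_5 = 6.5; width_5 = 5.5; depth_5 = 6; pos_x_6 = 9; pos_y_6 = 10; pos_z_6 = 13; radius_6 = 4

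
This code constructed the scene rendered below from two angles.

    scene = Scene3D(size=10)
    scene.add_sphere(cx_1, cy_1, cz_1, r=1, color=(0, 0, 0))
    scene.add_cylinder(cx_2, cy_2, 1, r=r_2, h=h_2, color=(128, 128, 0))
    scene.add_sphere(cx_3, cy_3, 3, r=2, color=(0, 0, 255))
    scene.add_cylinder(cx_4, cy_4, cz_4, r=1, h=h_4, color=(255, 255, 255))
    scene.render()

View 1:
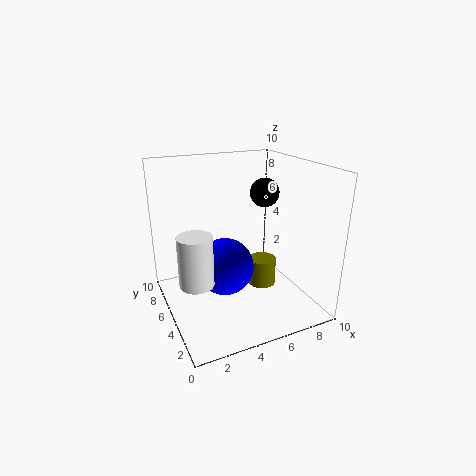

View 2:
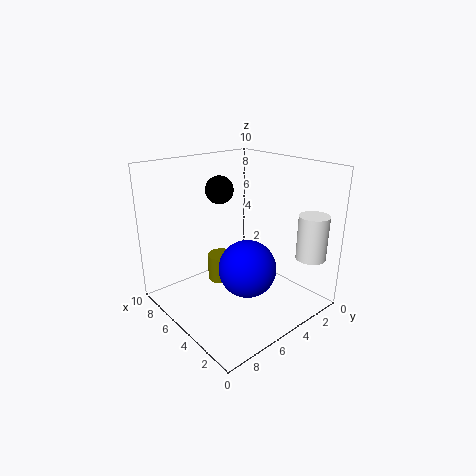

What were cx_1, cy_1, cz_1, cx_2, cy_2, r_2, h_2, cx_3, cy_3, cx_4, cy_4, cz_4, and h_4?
cx_1 = 7, cy_1 = 5, cz_1 = 8, cx_2 = 7, cy_2 = 5, r_2 = 1, h_2 = 2, cx_3 = 4, cy_3 = 5, cx_4 = 1, cy_4 = 2, cz_4 = 4, h_4 = 3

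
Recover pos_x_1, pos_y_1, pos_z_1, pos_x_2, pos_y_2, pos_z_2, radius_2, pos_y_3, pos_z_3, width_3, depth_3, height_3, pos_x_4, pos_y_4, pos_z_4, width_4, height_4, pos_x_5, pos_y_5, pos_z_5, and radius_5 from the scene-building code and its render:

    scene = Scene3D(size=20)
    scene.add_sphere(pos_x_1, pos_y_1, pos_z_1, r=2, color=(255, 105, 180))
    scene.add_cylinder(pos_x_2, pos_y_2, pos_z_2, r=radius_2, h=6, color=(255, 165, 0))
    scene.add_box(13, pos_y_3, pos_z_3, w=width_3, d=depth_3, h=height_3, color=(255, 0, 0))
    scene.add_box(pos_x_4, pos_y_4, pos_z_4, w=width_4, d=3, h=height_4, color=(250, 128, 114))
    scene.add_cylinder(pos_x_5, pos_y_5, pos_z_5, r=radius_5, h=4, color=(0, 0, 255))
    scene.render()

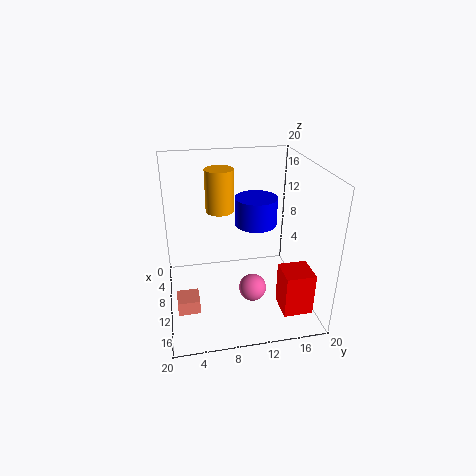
pos_x_1 = 11, pos_y_1 = 12, pos_z_1 = 2, pos_x_2 = 7, pos_y_2 = 8, pos_z_2 = 13, radius_2 = 2, pos_y_3 = 15, pos_z_3 = 1, width_3 = 4, depth_3 = 4, height_3 = 6, pos_x_4 = 11, pos_y_4 = 1, pos_z_4 = 1, width_4 = 3, height_4 = 2, pos_x_5 = 8, pos_y_5 = 13, pos_z_5 = 11, radius_5 = 3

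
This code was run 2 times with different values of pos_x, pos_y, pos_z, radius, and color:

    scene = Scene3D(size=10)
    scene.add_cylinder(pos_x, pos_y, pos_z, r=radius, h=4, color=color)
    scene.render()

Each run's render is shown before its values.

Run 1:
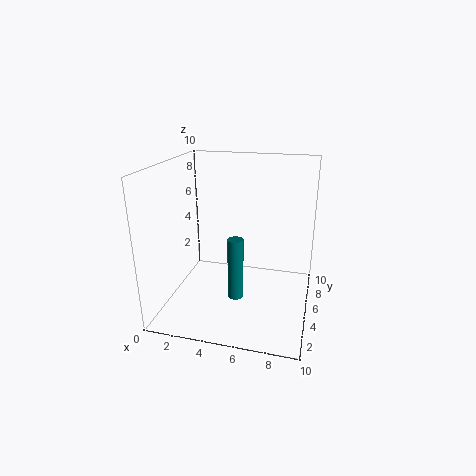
pos_x = 5.5; pos_y = 2.5; pos_z = 2; radius = 0.5; color = 'teal'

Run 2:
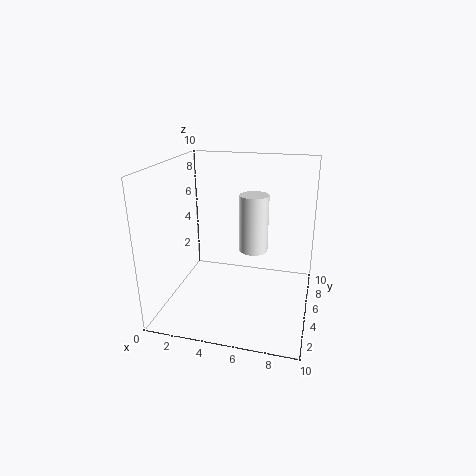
pos_x = 6; pos_y = 5.5; pos_z = 4; radius = 1; color = 'white'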